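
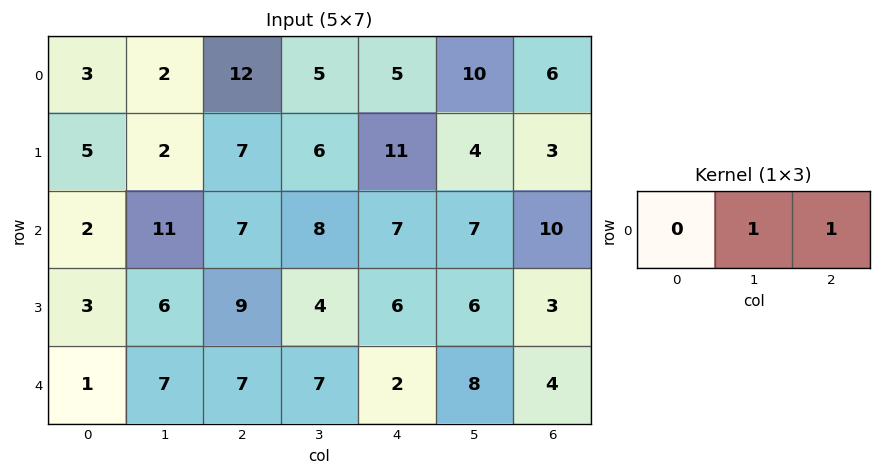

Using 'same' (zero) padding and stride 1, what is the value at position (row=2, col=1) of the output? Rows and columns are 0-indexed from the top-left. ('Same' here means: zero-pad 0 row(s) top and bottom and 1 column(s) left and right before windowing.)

The receptive field on the zero-padded input at this output position is [2 11 7]. Elementwise product with the kernel and sum: 11·1 + 7·1.

18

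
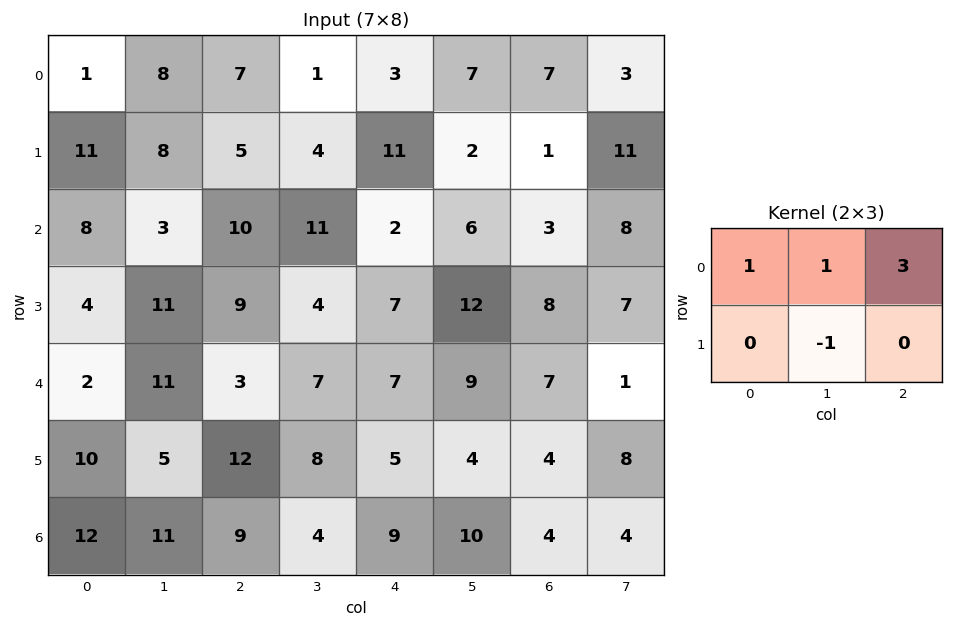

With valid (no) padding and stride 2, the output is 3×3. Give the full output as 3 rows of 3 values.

Output[0,0]: The receptive field on the input at this output position is [1 8 7 / 11 8 5]. Elementwise product with the kernel and sum: 1·1 + 8·1 + 7·3 + 8·-1.

22 13 29
30 23 5
17 23 33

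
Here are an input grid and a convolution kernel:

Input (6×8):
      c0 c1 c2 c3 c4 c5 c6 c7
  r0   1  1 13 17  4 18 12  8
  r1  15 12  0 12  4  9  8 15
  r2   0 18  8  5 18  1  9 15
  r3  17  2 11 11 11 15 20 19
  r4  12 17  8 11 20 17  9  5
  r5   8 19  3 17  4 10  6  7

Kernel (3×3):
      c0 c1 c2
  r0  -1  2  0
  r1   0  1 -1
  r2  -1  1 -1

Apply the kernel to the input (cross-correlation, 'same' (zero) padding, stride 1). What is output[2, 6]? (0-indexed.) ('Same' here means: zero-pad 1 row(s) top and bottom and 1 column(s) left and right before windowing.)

-13

The receptive field on the zero-padded input at this output position is [9 8 15 / 1 9 15 / 15 20 19]. Elementwise product with the kernel and sum: 9·-1 + 8·2 + 9·1 + 15·-1 + 15·-1 + 20·1 + 19·-1.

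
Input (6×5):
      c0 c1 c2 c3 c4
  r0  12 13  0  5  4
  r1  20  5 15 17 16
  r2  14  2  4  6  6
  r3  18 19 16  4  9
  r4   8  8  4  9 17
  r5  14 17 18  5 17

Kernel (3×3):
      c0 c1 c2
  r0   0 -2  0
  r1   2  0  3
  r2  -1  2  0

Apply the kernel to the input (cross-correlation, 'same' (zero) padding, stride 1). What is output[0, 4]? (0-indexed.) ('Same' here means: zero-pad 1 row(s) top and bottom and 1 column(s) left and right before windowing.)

The receptive field on the zero-padded input at this output position is [0 0 0 / 5 4 0 / 17 16 0]. Elementwise product with the kernel and sum: 0·-2 + 5·2 + 0·3 + 17·-1 + 16·2.

25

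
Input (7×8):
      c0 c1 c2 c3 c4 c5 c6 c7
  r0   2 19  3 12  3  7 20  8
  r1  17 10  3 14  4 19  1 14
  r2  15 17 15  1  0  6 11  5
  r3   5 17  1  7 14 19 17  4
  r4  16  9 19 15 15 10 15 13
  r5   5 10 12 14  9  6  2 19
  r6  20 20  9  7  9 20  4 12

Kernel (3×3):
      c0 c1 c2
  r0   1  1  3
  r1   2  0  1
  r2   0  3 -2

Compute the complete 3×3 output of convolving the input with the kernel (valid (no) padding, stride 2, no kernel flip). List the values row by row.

Output[0,0]: The receptive field on the input at this output position is [2 19 3 / 17 10 3 / 15 17 15]. Elementwise product with the kernel and sum: 2·1 + 19·1 + 3·3 + 17·2 + 3·1 + 17·3 + 15·-2.
Output[0,1]: The receptive field on the input at this output position is [3 12 3 / 3 14 4 / 15 1 0]. Elementwise product with the kernel and sum: 3·1 + 12·1 + 3·3 + 3·2 + 4·1 + 1·3 + 0·-2.

88 37 75
77 47 84
146 115 142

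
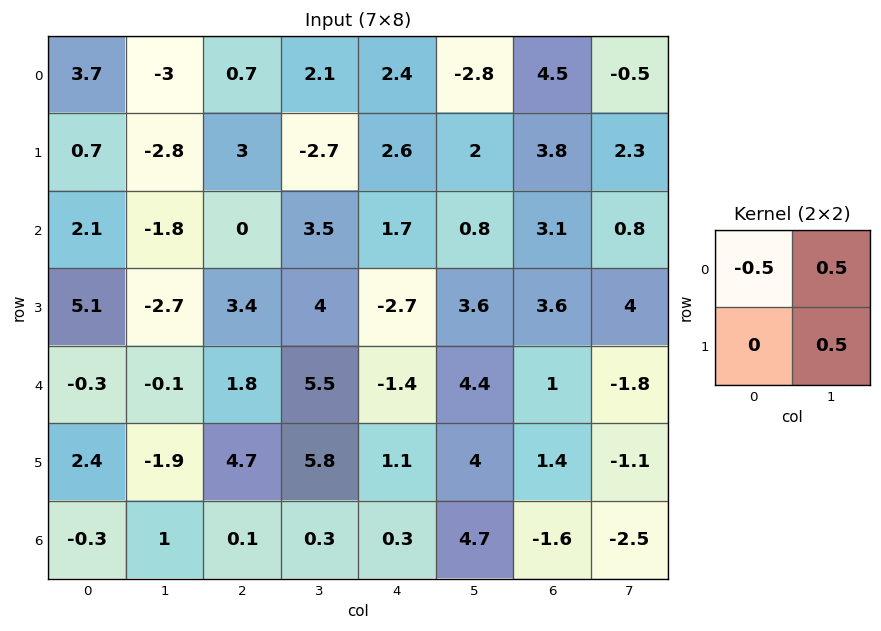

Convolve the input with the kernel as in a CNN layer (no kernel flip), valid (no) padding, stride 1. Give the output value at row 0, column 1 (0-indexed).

The receptive field on the input at this output position is [-3 0.7 / -2.8 3]. Elementwise product with the kernel and sum: -3·-0.5 + 0.7·0.5 + 3·0.5.

3.35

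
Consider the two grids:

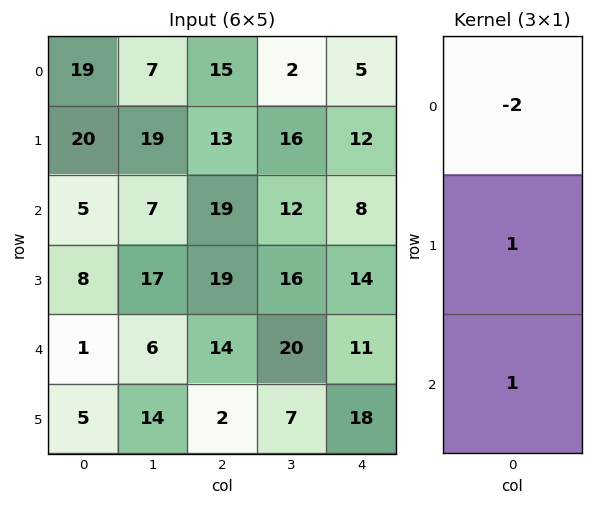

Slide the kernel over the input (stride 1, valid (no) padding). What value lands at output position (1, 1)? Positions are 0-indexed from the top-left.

-14

The receptive field on the input at this output position is [19 / 7 / 17]. Elementwise product with the kernel and sum: 19·-2 + 7·1 + 17·1.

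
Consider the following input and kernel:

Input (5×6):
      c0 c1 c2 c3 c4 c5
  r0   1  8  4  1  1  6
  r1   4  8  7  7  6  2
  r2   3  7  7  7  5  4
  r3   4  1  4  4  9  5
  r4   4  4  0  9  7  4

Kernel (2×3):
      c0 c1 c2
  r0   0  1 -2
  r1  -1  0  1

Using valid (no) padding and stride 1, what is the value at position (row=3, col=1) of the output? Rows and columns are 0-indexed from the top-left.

The receptive field on the input at this output position is [1 4 4 / 4 0 9]. Elementwise product with the kernel and sum: 4·1 + 4·-2 + 4·-1 + 9·1.

1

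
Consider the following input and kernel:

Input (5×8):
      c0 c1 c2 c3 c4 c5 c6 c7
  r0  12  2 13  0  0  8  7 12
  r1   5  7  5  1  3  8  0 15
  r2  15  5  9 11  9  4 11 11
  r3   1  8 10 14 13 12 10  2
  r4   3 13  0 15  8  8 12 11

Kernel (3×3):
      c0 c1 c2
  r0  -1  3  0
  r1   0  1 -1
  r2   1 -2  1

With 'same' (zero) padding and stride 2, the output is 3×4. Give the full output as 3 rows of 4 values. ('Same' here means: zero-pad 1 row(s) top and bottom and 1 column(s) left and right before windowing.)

Output[0,0]: The receptive field on the zero-padded input at this output position is [0 0 0 / 0 12 2 / 0 5 7]. Elementwise product with the kernel and sum: 0·-1 + 0·3 + 12·1 + 2·-1 + 0·1 + 5·-2 + 7·1.

7 11 -5 18
31 8 13 -14
-7 7 25 19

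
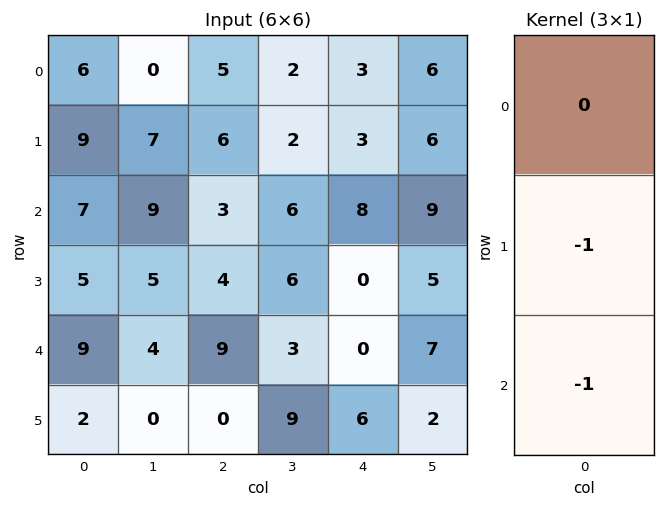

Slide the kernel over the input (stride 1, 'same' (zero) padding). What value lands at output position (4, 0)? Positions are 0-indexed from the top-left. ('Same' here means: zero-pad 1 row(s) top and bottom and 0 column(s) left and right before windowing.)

-11

The receptive field on the zero-padded input at this output position is [5 / 9 / 2]. Elementwise product with the kernel and sum: 9·-1 + 2·-1.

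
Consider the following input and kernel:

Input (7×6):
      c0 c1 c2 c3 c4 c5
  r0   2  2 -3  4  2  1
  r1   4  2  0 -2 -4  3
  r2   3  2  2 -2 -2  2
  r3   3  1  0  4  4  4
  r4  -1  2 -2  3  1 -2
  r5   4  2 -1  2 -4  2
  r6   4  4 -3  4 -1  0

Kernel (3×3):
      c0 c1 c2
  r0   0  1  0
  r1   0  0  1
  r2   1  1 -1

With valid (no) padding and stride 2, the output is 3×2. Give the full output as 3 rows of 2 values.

5 2
5 2
12 1

Output[0,0]: The receptive field on the input at this output position is [2 2 -3 / 4 2 0 / 3 2 2]. Elementwise product with the kernel and sum: 2·1 + 0·1 + 3·1 + 2·1 + 2·-1.
Output[0,1]: The receptive field on the input at this output position is [-3 4 2 / 0 -2 -4 / 2 -2 -2]. Elementwise product with the kernel and sum: 4·1 + -4·1 + 2·1 + -2·1 + -2·-1.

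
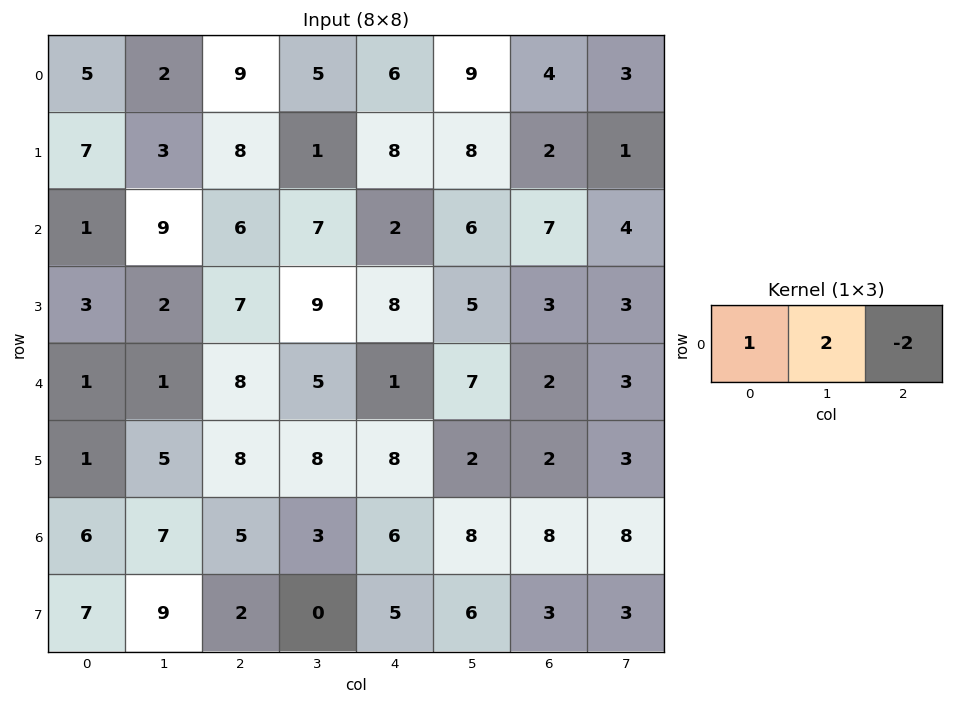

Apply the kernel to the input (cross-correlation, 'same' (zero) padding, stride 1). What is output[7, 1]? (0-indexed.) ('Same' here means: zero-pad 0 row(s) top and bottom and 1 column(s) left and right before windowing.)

21

The receptive field on the zero-padded input at this output position is [7 9 2]. Elementwise product with the kernel and sum: 7·1 + 9·2 + 2·-2.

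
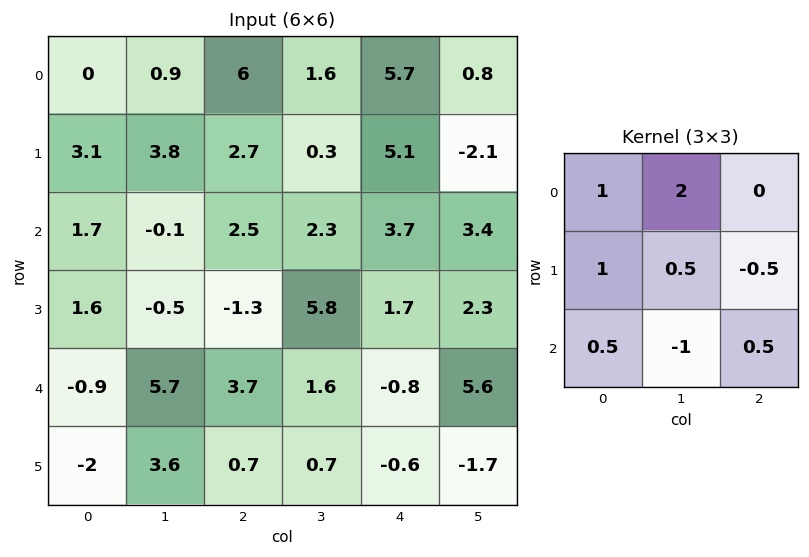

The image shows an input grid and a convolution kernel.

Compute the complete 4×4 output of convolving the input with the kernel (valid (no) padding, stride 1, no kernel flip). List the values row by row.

7.65 16.5 10.3 16.05
11.75 13.15 -0.5 15.3
-0.8 0.8 7.7 19.6
-3.55 5.1 14.55 7.7

Output[0,0]: The receptive field on the input at this output position is [0 0.9 6 / 3.1 3.8 2.7 / 1.7 -0.1 2.5]. Elementwise product with the kernel and sum: 0·1 + 0.9·2 + 3.1·1 + 3.8·0.5 + 2.7·-0.5 + 1.7·0.5 + -0.1·-1 + 2.5·0.5.
Output[0,1]: The receptive field on the input at this output position is [0.9 6 1.6 / 3.8 2.7 0.3 / -0.1 2.5 2.3]. Elementwise product with the kernel and sum: 0.9·1 + 6·2 + 3.8·1 + 2.7·0.5 + 0.3·-0.5 + -0.1·0.5 + 2.5·-1 + 2.3·0.5.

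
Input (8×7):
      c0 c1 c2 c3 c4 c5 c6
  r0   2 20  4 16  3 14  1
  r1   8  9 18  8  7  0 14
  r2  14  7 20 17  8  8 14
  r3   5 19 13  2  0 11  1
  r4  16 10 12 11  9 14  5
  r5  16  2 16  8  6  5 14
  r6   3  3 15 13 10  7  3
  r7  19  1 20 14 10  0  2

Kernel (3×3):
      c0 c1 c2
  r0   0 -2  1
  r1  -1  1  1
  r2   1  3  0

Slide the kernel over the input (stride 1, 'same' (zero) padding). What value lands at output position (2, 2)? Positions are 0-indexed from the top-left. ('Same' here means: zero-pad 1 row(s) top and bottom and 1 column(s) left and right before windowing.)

60

The receptive field on the zero-padded input at this output position is [9 18 8 / 7 20 17 / 19 13 2]. Elementwise product with the kernel and sum: 18·-2 + 8·1 + 7·-1 + 20·1 + 17·1 + 19·1 + 13·3.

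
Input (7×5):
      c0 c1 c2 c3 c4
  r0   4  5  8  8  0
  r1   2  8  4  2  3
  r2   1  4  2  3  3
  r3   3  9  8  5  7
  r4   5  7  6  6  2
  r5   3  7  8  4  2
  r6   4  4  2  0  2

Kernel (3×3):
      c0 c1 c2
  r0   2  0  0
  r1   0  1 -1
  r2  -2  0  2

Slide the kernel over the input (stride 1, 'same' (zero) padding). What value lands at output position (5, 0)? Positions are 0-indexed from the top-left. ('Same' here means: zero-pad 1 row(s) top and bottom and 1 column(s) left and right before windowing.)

4

The receptive field on the zero-padded input at this output position is [0 5 7 / 0 3 7 / 0 4 4]. Elementwise product with the kernel and sum: 0·2 + 3·1 + 7·-1 + 0·-2 + 4·2.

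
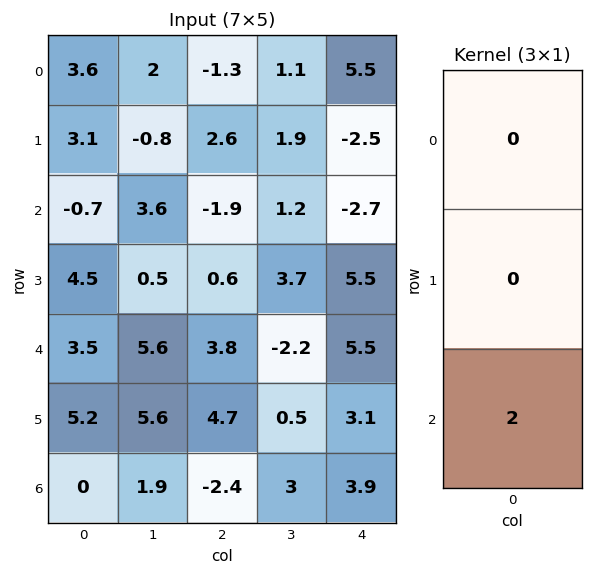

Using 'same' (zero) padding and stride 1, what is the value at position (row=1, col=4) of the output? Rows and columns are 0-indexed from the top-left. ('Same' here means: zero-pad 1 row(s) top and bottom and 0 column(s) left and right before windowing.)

The receptive field on the zero-padded input at this output position is [5.5 / -2.5 / -2.7]. Elementwise product with the kernel and sum: -2.7·2.

-5.4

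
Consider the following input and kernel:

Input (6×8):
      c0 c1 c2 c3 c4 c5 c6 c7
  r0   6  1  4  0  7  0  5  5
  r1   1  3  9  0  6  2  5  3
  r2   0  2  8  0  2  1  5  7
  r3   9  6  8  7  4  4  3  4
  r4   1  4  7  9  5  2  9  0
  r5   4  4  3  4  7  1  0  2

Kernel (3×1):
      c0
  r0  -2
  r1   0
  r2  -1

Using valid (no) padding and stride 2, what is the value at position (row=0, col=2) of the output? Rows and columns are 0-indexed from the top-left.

-16

The receptive field on the input at this output position is [7 / 6 / 2]. Elementwise product with the kernel and sum: 7·-2 + 2·-1.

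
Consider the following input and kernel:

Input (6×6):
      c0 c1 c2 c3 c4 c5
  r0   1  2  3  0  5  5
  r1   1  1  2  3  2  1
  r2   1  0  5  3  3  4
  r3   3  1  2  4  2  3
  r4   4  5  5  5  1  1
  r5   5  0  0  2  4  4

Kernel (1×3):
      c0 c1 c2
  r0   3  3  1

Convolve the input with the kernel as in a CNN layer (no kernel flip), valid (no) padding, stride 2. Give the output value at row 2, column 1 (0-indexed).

The receptive field on the input at this output position is [5 5 1]. Elementwise product with the kernel and sum: 5·3 + 5·3 + 1·1.

31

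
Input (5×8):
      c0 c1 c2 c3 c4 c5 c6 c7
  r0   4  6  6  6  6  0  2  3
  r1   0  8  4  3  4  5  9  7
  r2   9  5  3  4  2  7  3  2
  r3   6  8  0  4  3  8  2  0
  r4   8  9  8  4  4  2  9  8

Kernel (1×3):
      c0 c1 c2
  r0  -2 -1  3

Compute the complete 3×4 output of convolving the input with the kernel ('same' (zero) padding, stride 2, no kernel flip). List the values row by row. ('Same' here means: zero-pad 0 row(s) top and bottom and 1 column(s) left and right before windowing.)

14 0 -18 7
6 -1 11 -11
19 -14 -6 11

Output[0,0]: The receptive field on the zero-padded input at this output position is [0 4 6]. Elementwise product with the kernel and sum: 0·-2 + 4·-1 + 6·3.
Output[0,1]: The receptive field on the zero-padded input at this output position is [6 6 6]. Elementwise product with the kernel and sum: 6·-2 + 6·-1 + 6·3.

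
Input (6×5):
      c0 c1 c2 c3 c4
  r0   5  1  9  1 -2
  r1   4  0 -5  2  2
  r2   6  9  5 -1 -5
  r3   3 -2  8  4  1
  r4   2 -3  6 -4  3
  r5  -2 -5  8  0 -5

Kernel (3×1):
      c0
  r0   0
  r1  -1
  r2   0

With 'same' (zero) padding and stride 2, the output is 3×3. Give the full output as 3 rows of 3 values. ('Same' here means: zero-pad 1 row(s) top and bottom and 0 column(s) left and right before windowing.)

Output[0,0]: The receptive field on the zero-padded input at this output position is [0 / 5 / 4]. Elementwise product with the kernel and sum: 5·-1.

-5 -9 2
-6 -5 5
-2 -6 -3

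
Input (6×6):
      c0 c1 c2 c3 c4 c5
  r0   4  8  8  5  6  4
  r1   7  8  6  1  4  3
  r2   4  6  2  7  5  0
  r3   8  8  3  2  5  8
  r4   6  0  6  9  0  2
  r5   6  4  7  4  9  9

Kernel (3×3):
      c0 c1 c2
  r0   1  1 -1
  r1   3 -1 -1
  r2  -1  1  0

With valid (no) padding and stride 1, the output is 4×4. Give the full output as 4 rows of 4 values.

Output[0,0]: The receptive field on the input at this output position is [4 8 8 / 7 8 6 / 4 6 2]. Elementwise product with the kernel and sum: 4·1 + 8·1 + 8·-1 + 7·3 + 8·-1 + 6·-1 + 4·-1 + 6·1.
Output[0,1]: The receptive field on the input at this output position is [8 8 5 / 8 6 1 / 6 2 7]. Elementwise product with the kernel and sum: 8·1 + 8·1 + 5·-1 + 8·3 + 6·-1 + 1·-1 + 6·-1 + 2·1.

13 24 25 1
13 17 -4 21
15 26 9 -4
23 -3 6 29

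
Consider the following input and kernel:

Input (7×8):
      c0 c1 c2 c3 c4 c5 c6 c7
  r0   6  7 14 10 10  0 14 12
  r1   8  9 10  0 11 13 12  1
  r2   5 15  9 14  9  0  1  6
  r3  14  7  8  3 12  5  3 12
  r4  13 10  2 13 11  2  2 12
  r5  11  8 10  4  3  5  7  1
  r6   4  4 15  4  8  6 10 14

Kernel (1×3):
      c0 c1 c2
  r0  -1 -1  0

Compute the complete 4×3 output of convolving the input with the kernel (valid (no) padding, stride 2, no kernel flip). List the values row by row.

-13 -24 -10
-20 -23 -9
-23 -15 -13
-8 -19 -14

Output[0,0]: The receptive field on the input at this output position is [6 7 14]. Elementwise product with the kernel and sum: 6·-1 + 7·-1.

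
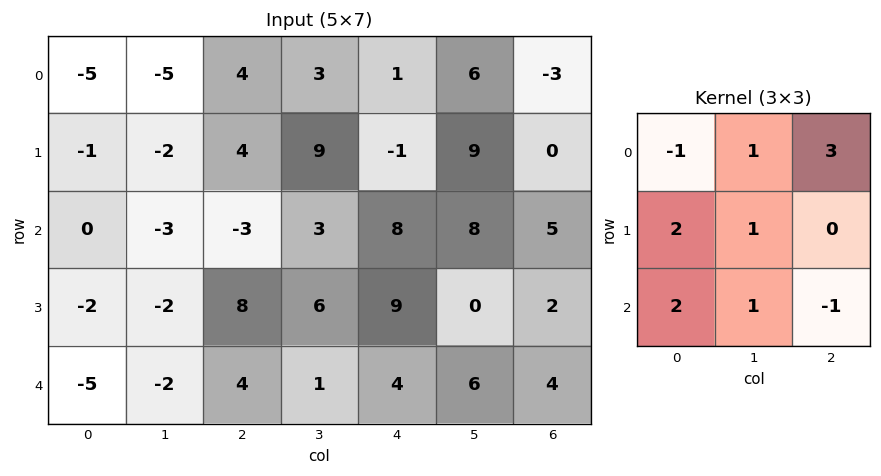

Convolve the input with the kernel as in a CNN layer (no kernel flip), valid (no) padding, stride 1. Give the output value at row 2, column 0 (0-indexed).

-34

The receptive field on the input at this output position is [0 -3 -3 / -2 -2 8 / -5 -2 4]. Elementwise product with the kernel and sum: 0·-1 + -3·1 + -3·3 + -2·2 + -2·1 + -5·2 + -2·1 + 4·-1.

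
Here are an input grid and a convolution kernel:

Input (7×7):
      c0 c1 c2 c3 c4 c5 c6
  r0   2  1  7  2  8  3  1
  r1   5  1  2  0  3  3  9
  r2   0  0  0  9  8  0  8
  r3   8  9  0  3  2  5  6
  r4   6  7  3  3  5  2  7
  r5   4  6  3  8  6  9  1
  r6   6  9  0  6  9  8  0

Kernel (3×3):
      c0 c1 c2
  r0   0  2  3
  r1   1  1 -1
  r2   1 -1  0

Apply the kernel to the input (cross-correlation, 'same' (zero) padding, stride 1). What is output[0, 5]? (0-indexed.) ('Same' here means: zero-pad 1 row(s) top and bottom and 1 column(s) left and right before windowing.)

The receptive field on the zero-padded input at this output position is [0 0 0 / 8 3 1 / 3 3 9]. Elementwise product with the kernel and sum: 0·2 + 0·3 + 8·1 + 3·1 + 1·-1 + 3·1 + 3·-1.

10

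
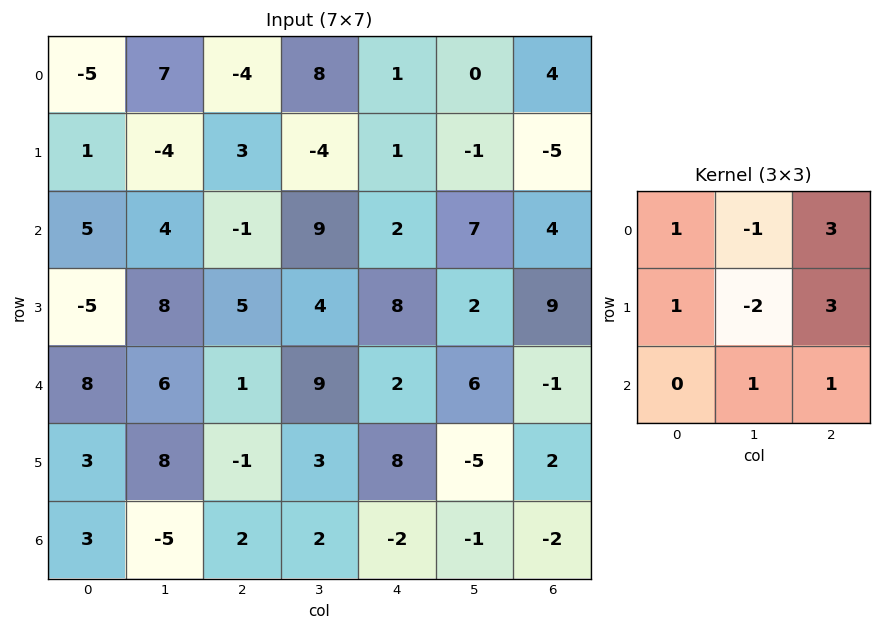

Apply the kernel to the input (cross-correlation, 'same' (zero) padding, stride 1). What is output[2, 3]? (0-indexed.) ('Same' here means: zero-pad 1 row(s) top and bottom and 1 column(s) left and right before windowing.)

The receptive field on the zero-padded input at this output position is [3 -4 1 / -1 9 2 / 5 4 8]. Elementwise product with the kernel and sum: 3·1 + -4·-1 + 1·3 + -1·1 + 9·-2 + 2·3 + 4·1 + 8·1.

9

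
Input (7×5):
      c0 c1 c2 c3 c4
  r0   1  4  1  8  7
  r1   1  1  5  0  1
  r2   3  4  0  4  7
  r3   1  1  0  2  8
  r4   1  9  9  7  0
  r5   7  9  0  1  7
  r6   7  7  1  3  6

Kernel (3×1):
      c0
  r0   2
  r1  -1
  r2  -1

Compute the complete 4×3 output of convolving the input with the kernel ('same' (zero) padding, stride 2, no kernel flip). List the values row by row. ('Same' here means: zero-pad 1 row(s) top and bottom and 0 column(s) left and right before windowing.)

Output[0,0]: The receptive field on the zero-padded input at this output position is [0 / 1 / 1]. Elementwise product with the kernel and sum: 0·2 + 1·-1 + 1·-1.
Output[0,1]: The receptive field on the zero-padded input at this output position is [0 / 1 / 5]. Elementwise product with the kernel and sum: 0·2 + 1·-1 + 5·-1.

-2 -6 -8
-2 10 -13
-6 -9 9
7 -1 8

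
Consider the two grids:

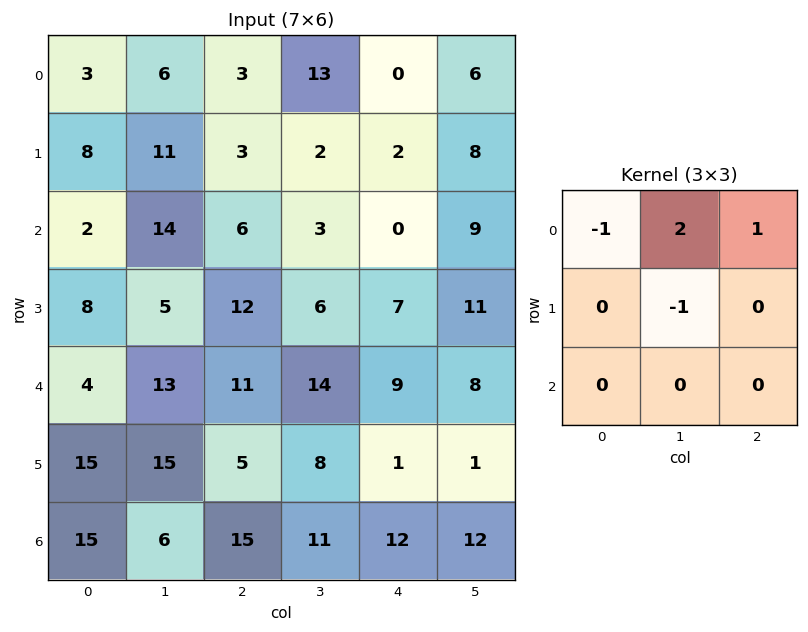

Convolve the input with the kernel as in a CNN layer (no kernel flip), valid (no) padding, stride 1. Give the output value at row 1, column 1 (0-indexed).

The receptive field on the input at this output position is [11 3 2 / 14 6 3 / 5 12 6]. Elementwise product with the kernel and sum: 11·-1 + 3·2 + 2·1 + 6·-1.

-9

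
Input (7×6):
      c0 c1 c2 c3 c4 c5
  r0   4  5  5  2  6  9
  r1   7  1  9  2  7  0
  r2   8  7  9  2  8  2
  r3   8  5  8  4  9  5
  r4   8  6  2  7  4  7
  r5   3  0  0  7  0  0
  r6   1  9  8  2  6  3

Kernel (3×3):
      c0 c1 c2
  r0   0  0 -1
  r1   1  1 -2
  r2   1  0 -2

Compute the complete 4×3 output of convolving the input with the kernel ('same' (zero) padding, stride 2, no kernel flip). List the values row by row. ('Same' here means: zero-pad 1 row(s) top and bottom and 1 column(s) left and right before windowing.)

Output[0,0]: The receptive field on the zero-padded input at this output position is [0 0 0 / 0 4 5 / 0 7 1]. Elementwise product with the kernel and sum: 0·-1 + 0·1 + 4·1 + 5·-2 + 0·1 + 1·-2.
Output[0,1]: The receptive field on the zero-padded input at this output position is [0 0 0 / 5 5 2 / 1 9 2]. Elementwise product with the kernel and sum: 0·-1 + 5·1 + 5·1 + 2·-2 + 1·1 + 2·-2.

-8 3 -8
-17 7 0
-9 -24 -1
-17 6 2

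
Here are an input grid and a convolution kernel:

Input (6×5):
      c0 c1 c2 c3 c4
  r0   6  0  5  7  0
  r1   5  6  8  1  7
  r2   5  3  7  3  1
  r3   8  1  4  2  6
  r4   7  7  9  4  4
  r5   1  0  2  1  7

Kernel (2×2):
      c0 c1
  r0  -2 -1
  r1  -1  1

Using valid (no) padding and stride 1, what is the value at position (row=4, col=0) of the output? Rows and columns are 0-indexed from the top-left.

The receptive field on the input at this output position is [7 7 / 1 0]. Elementwise product with the kernel and sum: 7·-2 + 7·-1 + 1·-1 + 0·1.

-22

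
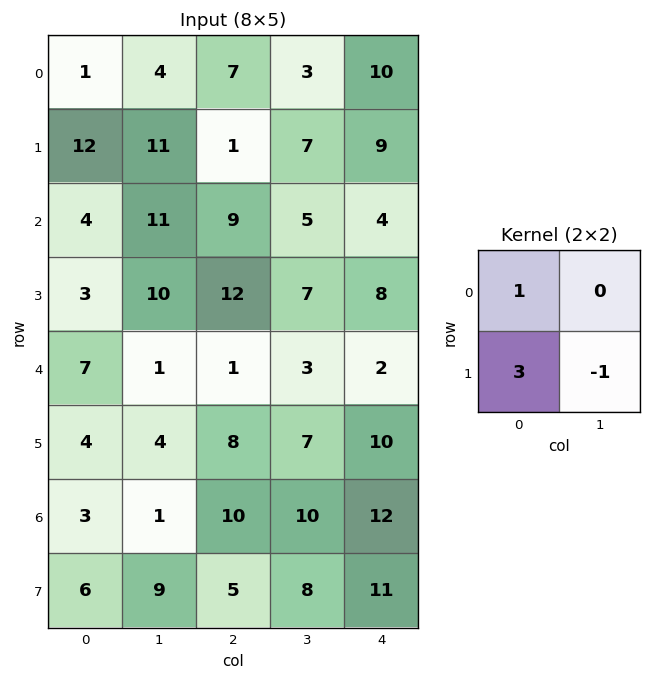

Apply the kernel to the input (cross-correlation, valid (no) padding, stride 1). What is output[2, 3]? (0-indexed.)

The receptive field on the input at this output position is [5 4 / 7 8]. Elementwise product with the kernel and sum: 5·1 + 7·3 + 8·-1.

18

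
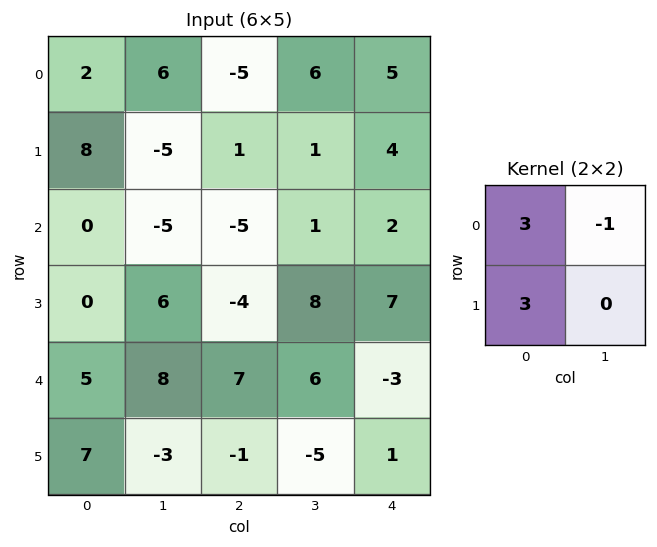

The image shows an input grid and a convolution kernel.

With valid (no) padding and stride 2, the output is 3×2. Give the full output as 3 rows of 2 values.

24 -18
5 -28
28 12

Output[0,0]: The receptive field on the input at this output position is [2 6 / 8 -5]. Elementwise product with the kernel and sum: 2·3 + 6·-1 + 8·3.
Output[0,1]: The receptive field on the input at this output position is [-5 6 / 1 1]. Elementwise product with the kernel and sum: -5·3 + 6·-1 + 1·3.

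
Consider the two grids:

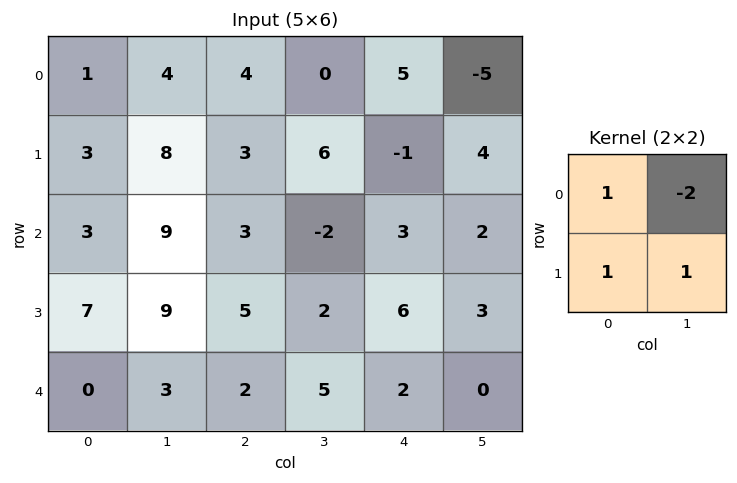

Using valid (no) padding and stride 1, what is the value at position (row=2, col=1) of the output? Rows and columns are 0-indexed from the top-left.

17

The receptive field on the input at this output position is [9 3 / 9 5]. Elementwise product with the kernel and sum: 9·1 + 3·-2 + 9·1 + 5·1.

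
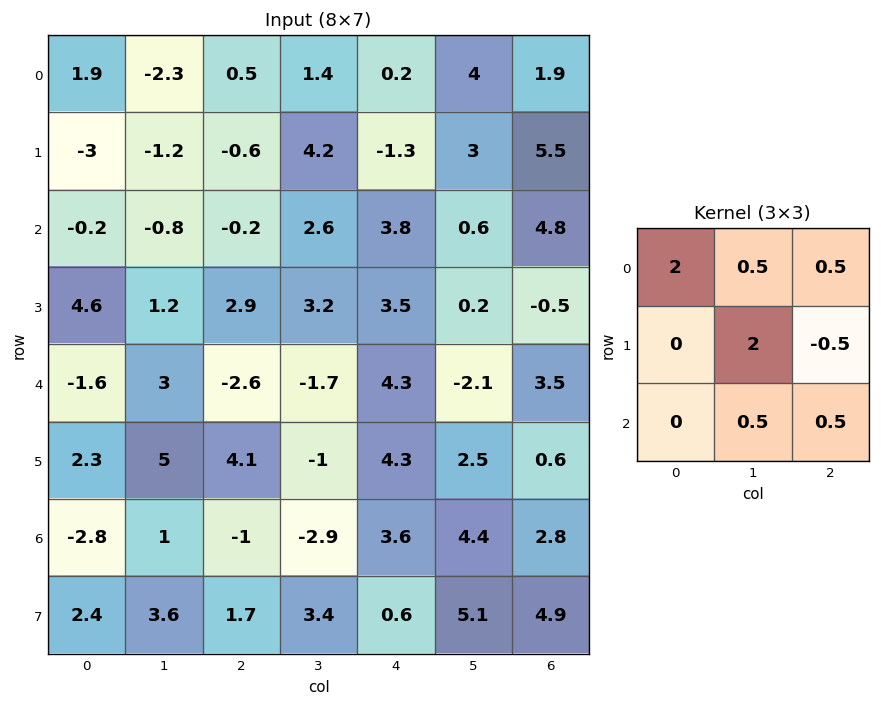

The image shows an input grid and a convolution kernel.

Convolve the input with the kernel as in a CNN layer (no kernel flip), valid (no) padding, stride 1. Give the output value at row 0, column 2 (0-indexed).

The receptive field on the input at this output position is [0.5 1.4 0.2 / -0.6 4.2 -1.3 / -0.2 2.6 3.8]. Elementwise product with the kernel and sum: 0.5·2 + 1.4·0.5 + 0.2·0.5 + 4.2·2 + -1.3·-0.5 + 2.6·0.5 + 3.8·0.5.

14.05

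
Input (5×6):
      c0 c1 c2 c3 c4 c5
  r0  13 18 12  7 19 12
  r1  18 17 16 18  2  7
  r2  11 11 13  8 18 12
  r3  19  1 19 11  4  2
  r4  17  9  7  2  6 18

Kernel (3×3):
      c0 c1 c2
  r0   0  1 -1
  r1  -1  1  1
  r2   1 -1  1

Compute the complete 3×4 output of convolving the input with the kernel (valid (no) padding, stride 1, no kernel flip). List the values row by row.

Output[0,0]: The receptive field on the input at this output position is [13 18 12 / 18 17 16 / 11 11 13]. Elementwise product with the kernel and sum: 18·1 + 12·-1 + 18·-1 + 17·1 + 16·1 + 11·1 + 11·-1 + 13·1.

34 28 15 0
51 1 41 26
14 38 -3 15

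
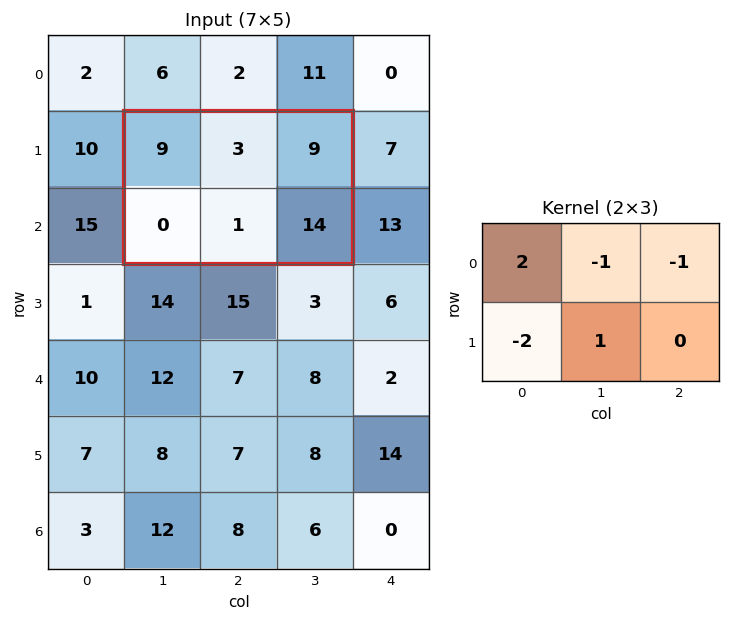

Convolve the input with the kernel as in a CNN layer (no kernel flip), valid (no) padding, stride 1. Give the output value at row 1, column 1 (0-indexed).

7

The receptive field on the input at this output position is [9 3 9 / 0 1 14]. Elementwise product with the kernel and sum: 9·2 + 3·-1 + 9·-1 + 0·-2 + 1·1.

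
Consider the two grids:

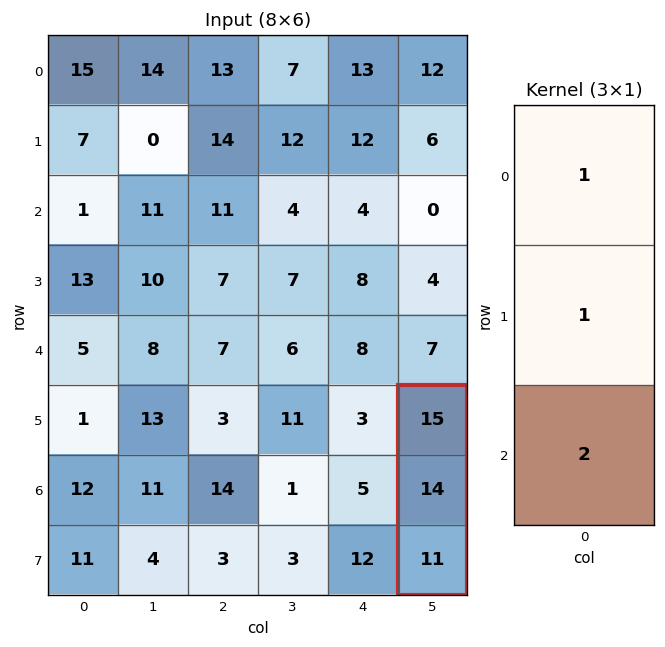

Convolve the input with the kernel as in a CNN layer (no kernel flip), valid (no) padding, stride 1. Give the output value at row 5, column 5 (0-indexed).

51

The receptive field on the input at this output position is [15 / 14 / 11]. Elementwise product with the kernel and sum: 15·1 + 14·1 + 11·2.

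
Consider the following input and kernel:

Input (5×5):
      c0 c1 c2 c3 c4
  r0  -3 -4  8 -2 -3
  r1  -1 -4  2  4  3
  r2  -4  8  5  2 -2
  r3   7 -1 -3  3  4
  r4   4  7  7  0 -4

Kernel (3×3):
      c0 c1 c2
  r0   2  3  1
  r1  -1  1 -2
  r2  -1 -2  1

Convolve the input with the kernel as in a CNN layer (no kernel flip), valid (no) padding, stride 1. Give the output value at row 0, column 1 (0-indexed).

-4

The receptive field on the input at this output position is [-4 8 -2 / -4 2 4 / 8 5 2]. Elementwise product with the kernel and sum: -4·2 + 8·3 + -2·1 + -4·-1 + 2·1 + 4·-2 + 8·-1 + 5·-2 + 2·1.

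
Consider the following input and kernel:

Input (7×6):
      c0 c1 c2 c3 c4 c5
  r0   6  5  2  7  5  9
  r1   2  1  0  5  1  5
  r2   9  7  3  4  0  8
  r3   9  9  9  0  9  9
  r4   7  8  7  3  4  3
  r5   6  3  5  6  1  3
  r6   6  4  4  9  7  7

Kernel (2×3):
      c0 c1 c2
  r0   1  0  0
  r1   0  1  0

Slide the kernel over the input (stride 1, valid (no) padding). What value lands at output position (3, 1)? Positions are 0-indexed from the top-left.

The receptive field on the input at this output position is [9 9 0 / 8 7 3]. Elementwise product with the kernel and sum: 9·1 + 7·1.

16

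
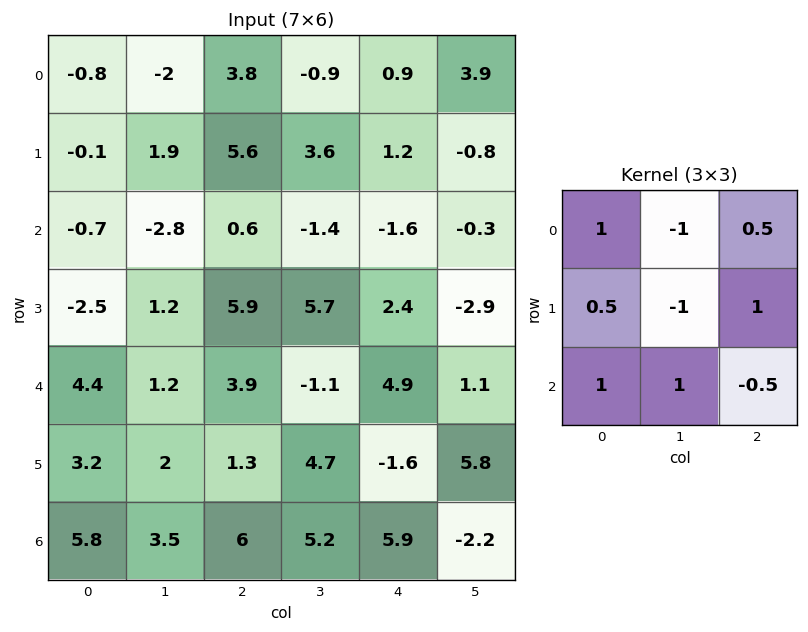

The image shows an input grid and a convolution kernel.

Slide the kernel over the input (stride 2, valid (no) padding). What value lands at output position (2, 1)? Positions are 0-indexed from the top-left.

10.05

The receptive field on the input at this output position is [3.9 -1.1 4.9 / 1.3 4.7 -1.6 / 6 5.2 5.9]. Elementwise product with the kernel and sum: 3.9·1 + -1.1·-1 + 4.9·0.5 + 1.3·0.5 + 4.7·-1 + -1.6·1 + 6·1 + 5.2·1 + 5.9·-0.5.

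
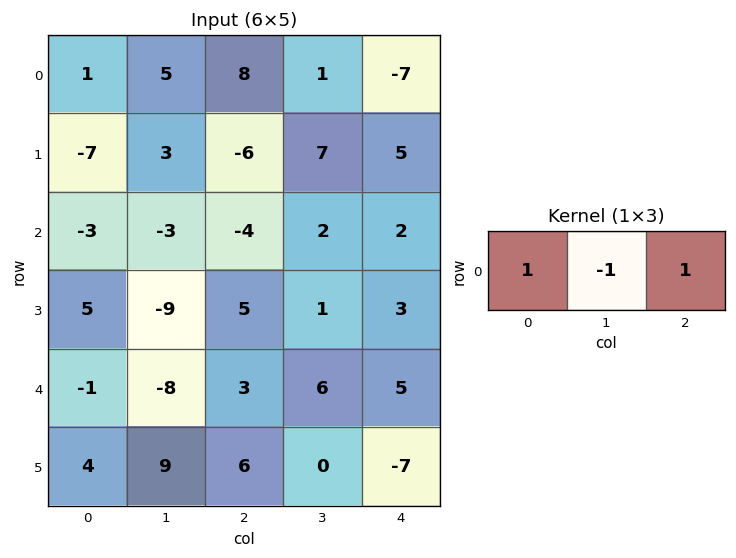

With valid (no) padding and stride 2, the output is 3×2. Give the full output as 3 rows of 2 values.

Output[0,0]: The receptive field on the input at this output position is [1 5 8]. Elementwise product with the kernel and sum: 1·1 + 5·-1 + 8·1.
Output[0,1]: The receptive field on the input at this output position is [8 1 -7]. Elementwise product with the kernel and sum: 8·1 + 1·-1 + -7·1.

4 0
-4 -4
10 2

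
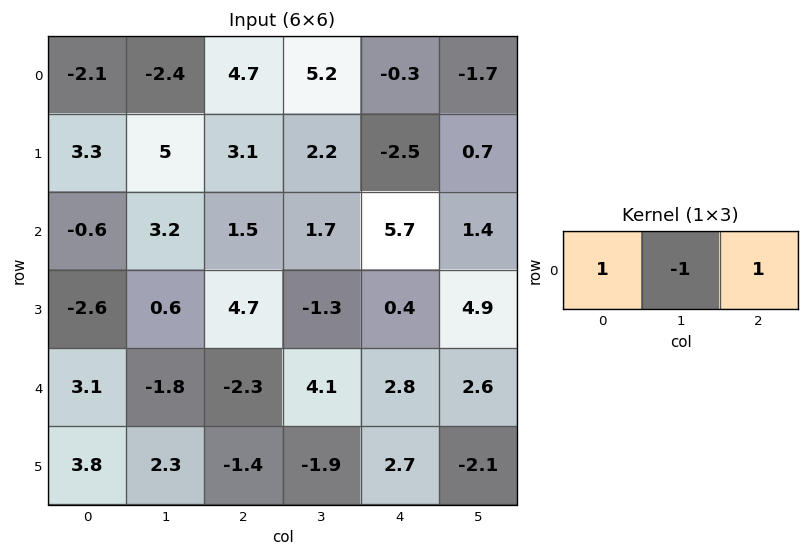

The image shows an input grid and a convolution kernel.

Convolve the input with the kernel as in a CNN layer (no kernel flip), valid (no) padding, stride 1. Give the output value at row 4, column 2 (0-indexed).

-3.6

The receptive field on the input at this output position is [-2.3 4.1 2.8]. Elementwise product with the kernel and sum: -2.3·1 + 4.1·-1 + 2.8·1.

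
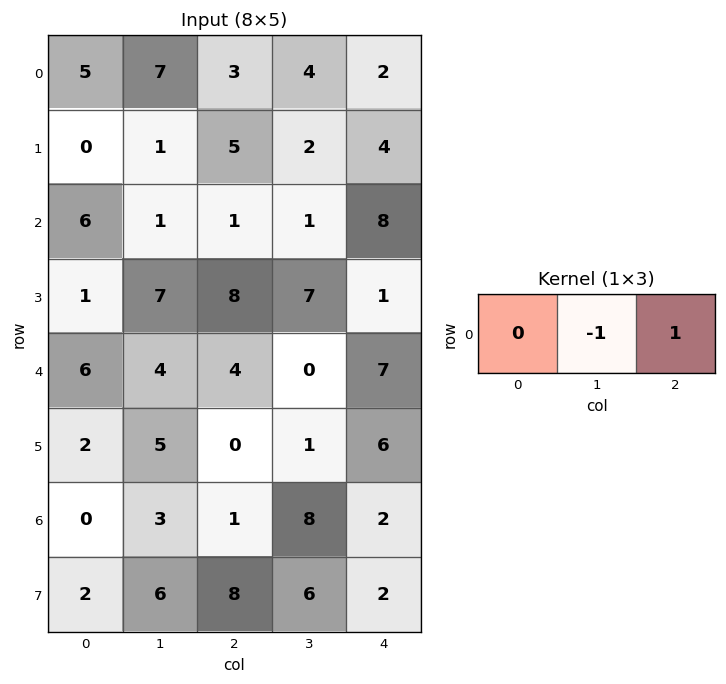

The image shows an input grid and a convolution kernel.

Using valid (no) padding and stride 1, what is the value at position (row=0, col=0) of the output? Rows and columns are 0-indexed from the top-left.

-4

The receptive field on the input at this output position is [5 7 3]. Elementwise product with the kernel and sum: 7·-1 + 3·1.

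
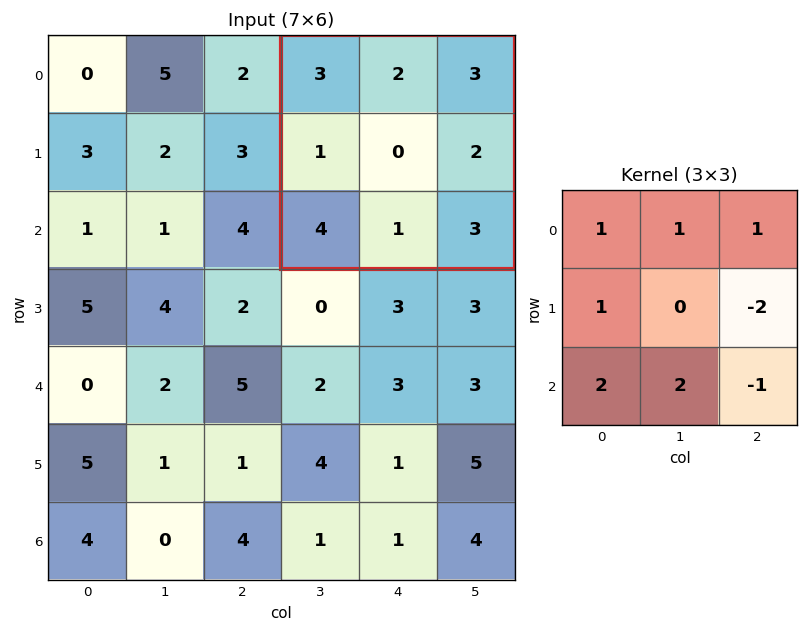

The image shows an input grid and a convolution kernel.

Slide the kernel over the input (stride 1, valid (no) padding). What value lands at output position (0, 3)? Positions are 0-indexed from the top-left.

12

The receptive field on the input at this output position is [3 2 3 / 1 0 2 / 4 1 3]. Elementwise product with the kernel and sum: 3·1 + 2·1 + 3·1 + 1·1 + 2·-2 + 4·2 + 1·2 + 3·-1.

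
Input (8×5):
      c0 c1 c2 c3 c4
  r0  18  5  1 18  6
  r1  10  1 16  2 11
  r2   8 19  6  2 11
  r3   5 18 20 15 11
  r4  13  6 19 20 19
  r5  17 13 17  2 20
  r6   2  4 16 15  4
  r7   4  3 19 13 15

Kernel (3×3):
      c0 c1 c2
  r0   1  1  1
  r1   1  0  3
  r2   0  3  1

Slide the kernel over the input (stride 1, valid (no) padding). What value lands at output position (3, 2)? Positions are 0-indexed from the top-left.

The receptive field on the input at this output position is [20 15 11 / 19 20 19 / 17 2 20]. Elementwise product with the kernel and sum: 20·1 + 15·1 + 11·1 + 19·1 + 19·3 + 2·3 + 20·1.

148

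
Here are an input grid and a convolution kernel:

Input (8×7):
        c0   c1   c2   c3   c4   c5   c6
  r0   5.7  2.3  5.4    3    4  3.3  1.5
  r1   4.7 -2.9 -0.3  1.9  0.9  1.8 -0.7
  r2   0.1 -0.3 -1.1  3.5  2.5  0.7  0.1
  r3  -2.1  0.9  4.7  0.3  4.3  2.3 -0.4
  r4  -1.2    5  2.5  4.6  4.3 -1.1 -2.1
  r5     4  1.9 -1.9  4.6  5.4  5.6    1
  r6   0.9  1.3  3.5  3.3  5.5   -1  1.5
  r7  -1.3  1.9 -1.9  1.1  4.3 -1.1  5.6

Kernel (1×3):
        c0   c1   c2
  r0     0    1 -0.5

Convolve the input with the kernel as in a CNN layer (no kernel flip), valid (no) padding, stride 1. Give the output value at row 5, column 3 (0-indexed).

The receptive field on the input at this output position is [4.6 5.4 5.6]. Elementwise product with the kernel and sum: 5.4·1 + 5.6·-0.5.

2.6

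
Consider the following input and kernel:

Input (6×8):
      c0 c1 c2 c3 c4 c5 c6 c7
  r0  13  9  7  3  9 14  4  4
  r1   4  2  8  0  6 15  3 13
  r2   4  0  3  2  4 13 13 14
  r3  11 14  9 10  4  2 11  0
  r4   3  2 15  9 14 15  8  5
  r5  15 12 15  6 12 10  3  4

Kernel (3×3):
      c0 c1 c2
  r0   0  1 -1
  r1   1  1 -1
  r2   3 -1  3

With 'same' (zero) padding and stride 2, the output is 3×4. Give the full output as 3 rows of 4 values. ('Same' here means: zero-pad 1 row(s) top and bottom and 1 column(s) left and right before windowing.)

6 11 37 95
37 72 16 -3
19 46 46 68

Output[0,0]: The receptive field on the zero-padded input at this output position is [0 0 0 / 0 13 9 / 0 4 2]. Elementwise product with the kernel and sum: 0·1 + 0·-1 + 0·1 + 13·1 + 9·-1 + 0·3 + 4·-1 + 2·3.
Output[0,1]: The receptive field on the zero-padded input at this output position is [0 0 0 / 9 7 3 / 2 8 0]. Elementwise product with the kernel and sum: 0·1 + 0·-1 + 9·1 + 7·1 + 3·-1 + 2·3 + 8·-1 + 0·3.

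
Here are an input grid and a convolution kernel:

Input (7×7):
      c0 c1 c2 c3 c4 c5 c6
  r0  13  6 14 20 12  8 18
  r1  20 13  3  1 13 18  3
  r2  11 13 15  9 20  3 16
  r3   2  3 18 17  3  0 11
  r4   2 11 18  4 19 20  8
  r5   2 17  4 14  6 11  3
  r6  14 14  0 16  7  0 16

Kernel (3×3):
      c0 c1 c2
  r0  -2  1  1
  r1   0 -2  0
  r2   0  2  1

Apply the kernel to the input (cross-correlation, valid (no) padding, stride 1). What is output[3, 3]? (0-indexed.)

-46

The receptive field on the input at this output position is [17 3 0 / 4 19 20 / 14 6 11]. Elementwise product with the kernel and sum: 17·-2 + 3·1 + 0·1 + 19·-2 + 6·2 + 11·1.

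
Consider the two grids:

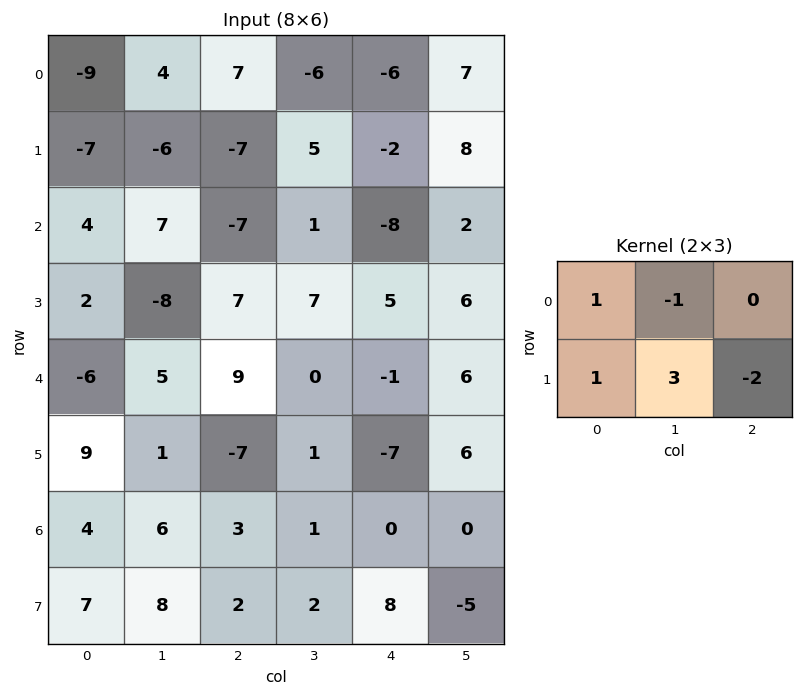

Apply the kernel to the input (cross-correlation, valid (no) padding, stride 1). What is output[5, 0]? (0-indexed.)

24

The receptive field on the input at this output position is [9 1 -7 / 4 6 3]. Elementwise product with the kernel and sum: 9·1 + 1·-1 + 4·1 + 6·3 + 3·-2.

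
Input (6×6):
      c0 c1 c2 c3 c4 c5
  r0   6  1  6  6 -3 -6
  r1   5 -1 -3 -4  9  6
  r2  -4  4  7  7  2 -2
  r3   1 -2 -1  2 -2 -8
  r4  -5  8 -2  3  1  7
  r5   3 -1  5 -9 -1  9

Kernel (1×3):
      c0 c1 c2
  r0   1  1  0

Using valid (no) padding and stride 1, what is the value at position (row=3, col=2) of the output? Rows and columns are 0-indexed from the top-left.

1

The receptive field on the input at this output position is [-1 2 -2]. Elementwise product with the kernel and sum: -1·1 + 2·1.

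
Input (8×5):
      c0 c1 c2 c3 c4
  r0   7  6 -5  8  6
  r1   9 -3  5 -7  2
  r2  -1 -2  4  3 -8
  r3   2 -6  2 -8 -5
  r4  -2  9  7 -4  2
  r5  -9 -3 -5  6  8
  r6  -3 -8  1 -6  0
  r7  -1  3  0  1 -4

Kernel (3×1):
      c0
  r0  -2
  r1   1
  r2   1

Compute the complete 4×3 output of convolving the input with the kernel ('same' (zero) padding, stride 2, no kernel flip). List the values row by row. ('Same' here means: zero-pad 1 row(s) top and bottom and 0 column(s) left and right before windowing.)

16 0 8
-17 -4 -17
-15 -2 20
14 11 -20

Output[0,0]: The receptive field on the zero-padded input at this output position is [0 / 7 / 9]. Elementwise product with the kernel and sum: 0·-2 + 7·1 + 9·1.
Output[0,1]: The receptive field on the zero-padded input at this output position is [0 / -5 / 5]. Elementwise product with the kernel and sum: 0·-2 + -5·1 + 5·1.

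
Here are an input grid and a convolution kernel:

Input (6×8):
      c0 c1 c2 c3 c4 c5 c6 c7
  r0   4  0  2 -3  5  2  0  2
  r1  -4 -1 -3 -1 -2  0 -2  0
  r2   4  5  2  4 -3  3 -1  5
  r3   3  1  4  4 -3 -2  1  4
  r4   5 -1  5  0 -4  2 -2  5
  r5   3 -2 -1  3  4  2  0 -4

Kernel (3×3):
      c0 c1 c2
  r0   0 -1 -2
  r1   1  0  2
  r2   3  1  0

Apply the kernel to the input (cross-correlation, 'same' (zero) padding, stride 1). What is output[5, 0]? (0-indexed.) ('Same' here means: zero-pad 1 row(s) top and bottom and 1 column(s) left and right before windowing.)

-7

The receptive field on the zero-padded input at this output position is [0 5 -1 / 0 3 -2 / 0 0 0]. Elementwise product with the kernel and sum: 5·-1 + -1·-2 + 0·1 + -2·2 + 0·3 + 0·1.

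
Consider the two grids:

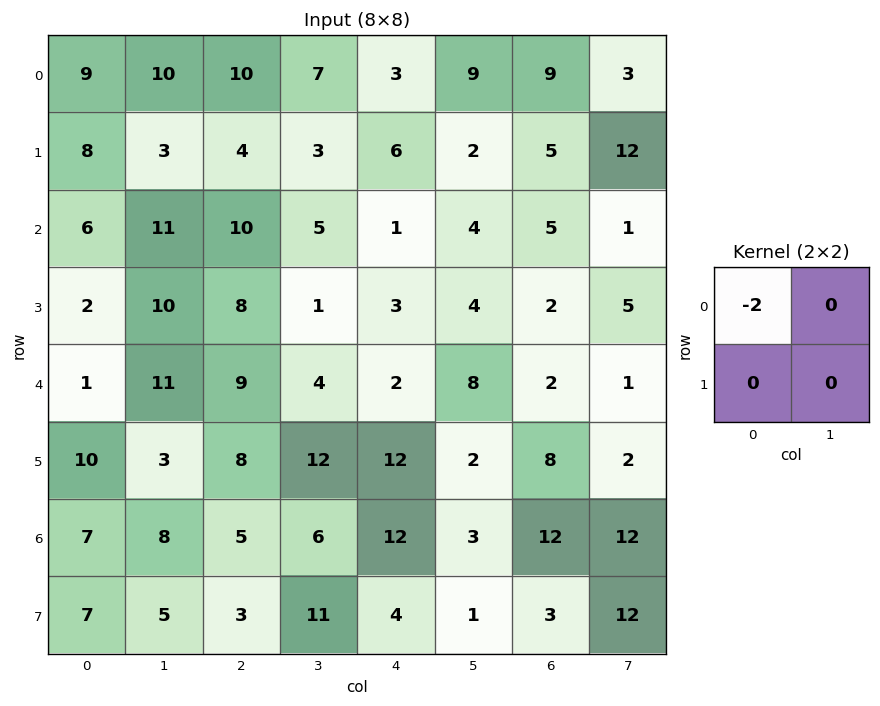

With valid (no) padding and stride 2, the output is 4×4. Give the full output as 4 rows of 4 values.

-18 -20 -6 -18
-12 -20 -2 -10
-2 -18 -4 -4
-14 -10 -24 -24

Output[0,0]: The receptive field on the input at this output position is [9 10 / 8 3]. Elementwise product with the kernel and sum: 9·-2.
Output[0,1]: The receptive field on the input at this output position is [10 7 / 4 3]. Elementwise product with the kernel and sum: 10·-2.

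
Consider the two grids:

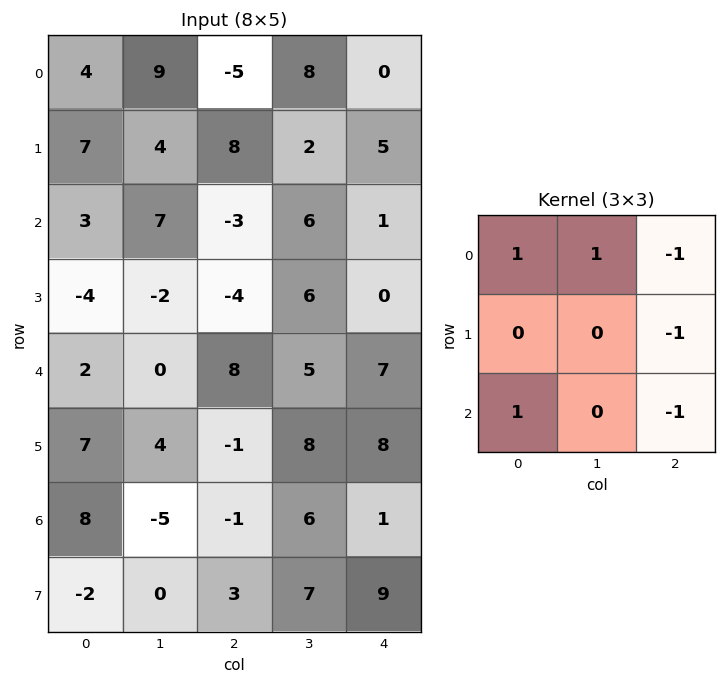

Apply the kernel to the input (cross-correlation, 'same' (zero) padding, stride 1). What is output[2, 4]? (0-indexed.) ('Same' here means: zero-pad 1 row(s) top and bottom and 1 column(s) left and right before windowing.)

13

The receptive field on the zero-padded input at this output position is [2 5 0 / 6 1 0 / 6 0 0]. Elementwise product with the kernel and sum: 2·1 + 5·1 + 0·-1 + 0·-1 + 6·1 + 0·-1.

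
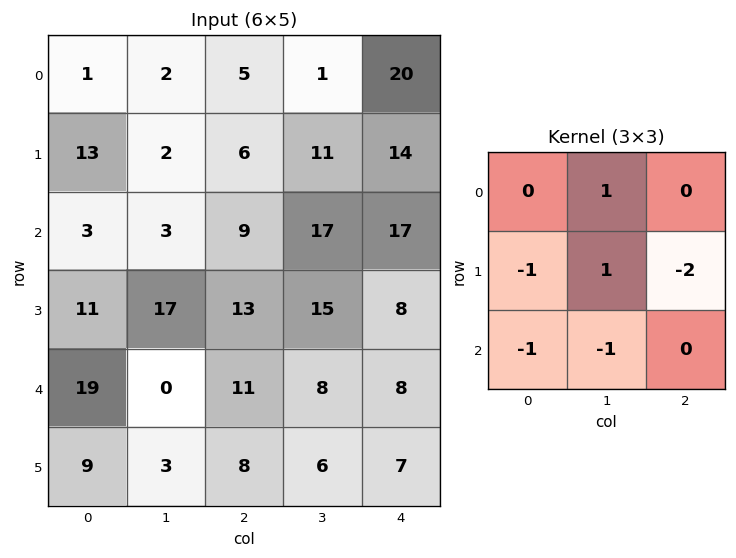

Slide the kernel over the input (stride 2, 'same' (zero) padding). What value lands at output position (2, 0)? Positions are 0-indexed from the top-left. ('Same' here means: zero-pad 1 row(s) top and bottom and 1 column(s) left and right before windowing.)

21

The receptive field on the zero-padded input at this output position is [0 11 17 / 0 19 0 / 0 9 3]. Elementwise product with the kernel and sum: 11·1 + 0·-1 + 19·1 + 0·-2 + 0·-1 + 9·-1.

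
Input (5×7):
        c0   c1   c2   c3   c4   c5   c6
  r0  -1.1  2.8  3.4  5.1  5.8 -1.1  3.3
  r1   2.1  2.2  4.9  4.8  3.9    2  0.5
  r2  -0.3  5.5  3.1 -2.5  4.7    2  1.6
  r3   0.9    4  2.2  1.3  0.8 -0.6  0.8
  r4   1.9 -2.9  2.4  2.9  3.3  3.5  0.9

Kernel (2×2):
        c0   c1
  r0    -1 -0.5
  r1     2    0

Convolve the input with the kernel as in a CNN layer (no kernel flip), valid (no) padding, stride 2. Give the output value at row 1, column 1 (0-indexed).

2.55

The receptive field on the input at this output position is [3.1 -2.5 / 2.2 1.3]. Elementwise product with the kernel and sum: 3.1·-1 + -2.5·-0.5 + 2.2·2.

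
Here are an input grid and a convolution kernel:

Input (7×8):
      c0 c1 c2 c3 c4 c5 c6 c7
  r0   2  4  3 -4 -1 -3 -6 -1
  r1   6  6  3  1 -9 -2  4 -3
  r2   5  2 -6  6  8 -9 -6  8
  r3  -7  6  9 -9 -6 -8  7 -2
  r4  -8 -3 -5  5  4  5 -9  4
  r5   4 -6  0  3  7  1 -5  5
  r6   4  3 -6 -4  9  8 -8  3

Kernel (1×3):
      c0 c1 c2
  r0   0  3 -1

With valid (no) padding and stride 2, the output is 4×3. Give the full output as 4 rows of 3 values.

Output[0,0]: The receptive field on the input at this output position is [2 4 3]. Elementwise product with the kernel and sum: 4·3 + 3·-1.
Output[0,1]: The receptive field on the input at this output position is [3 -4 -1]. Elementwise product with the kernel and sum: -4·3 + -1·-1.

9 -11 -3
12 10 -21
-4 11 24
15 -21 32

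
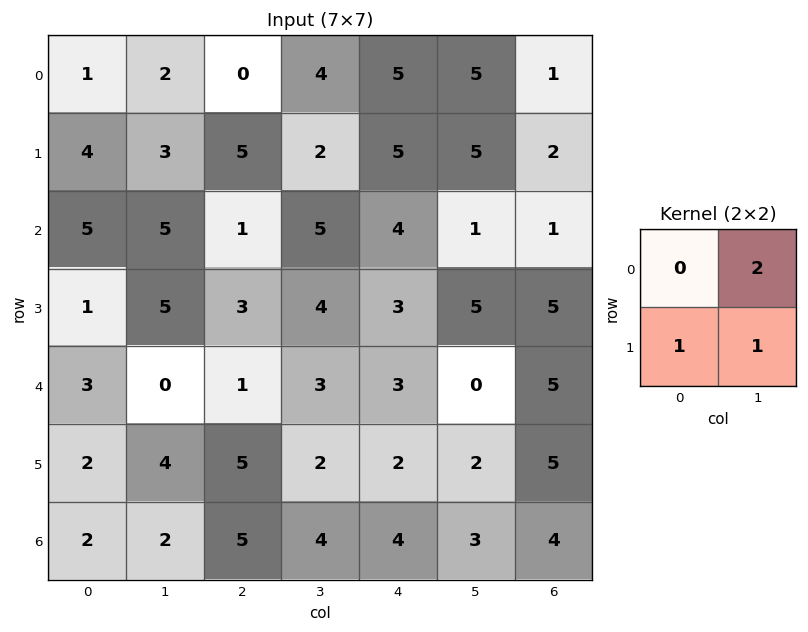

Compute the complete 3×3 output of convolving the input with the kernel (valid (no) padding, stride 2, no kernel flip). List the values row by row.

11 15 20
16 17 10
6 13 4

Output[0,0]: The receptive field on the input at this output position is [1 2 / 4 3]. Elementwise product with the kernel and sum: 2·2 + 4·1 + 3·1.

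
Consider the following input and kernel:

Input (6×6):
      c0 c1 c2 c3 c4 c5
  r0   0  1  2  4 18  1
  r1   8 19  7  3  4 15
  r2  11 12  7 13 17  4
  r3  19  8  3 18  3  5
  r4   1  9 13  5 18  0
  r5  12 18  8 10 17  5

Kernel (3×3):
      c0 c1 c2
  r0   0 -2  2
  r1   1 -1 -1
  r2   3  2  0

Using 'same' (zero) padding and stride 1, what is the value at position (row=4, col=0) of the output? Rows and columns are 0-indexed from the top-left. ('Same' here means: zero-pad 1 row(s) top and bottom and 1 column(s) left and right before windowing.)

The receptive field on the zero-padded input at this output position is [0 19 8 / 0 1 9 / 0 12 18]. Elementwise product with the kernel and sum: 19·-2 + 8·2 + 0·1 + 1·-1 + 9·-1 + 0·3 + 12·2.

-8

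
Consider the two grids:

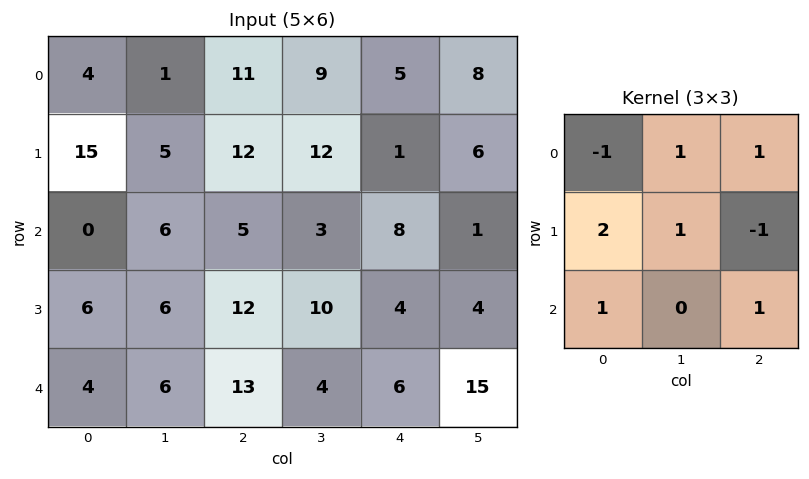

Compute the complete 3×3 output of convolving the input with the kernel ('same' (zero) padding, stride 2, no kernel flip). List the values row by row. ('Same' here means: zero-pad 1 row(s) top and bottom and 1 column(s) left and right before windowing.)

8 21 33
20 49 22
10 37 -3

Output[0,0]: The receptive field on the zero-padded input at this output position is [0 0 0 / 0 4 1 / 0 15 5]. Elementwise product with the kernel and sum: 0·-1 + 0·1 + 0·1 + 0·2 + 4·1 + 1·-1 + 0·1 + 5·1.
Output[0,1]: The receptive field on the zero-padded input at this output position is [0 0 0 / 1 11 9 / 5 12 12]. Elementwise product with the kernel and sum: 0·-1 + 0·1 + 0·1 + 1·2 + 11·1 + 9·-1 + 5·1 + 12·1.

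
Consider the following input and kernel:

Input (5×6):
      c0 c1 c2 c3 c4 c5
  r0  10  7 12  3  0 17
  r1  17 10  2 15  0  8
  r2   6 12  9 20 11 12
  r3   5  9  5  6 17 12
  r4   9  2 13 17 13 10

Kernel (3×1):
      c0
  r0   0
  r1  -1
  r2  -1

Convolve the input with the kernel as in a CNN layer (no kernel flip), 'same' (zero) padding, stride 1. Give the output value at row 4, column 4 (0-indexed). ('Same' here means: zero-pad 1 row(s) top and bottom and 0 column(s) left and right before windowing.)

The receptive field on the zero-padded input at this output position is [17 / 13 / 0]. Elementwise product with the kernel and sum: 13·-1 + 0·-1.

-13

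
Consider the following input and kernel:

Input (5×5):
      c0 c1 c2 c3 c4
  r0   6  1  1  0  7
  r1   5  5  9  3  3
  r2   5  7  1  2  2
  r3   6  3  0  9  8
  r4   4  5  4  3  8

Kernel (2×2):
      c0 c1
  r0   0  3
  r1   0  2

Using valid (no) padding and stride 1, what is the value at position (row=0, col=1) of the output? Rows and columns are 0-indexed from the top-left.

The receptive field on the input at this output position is [1 1 / 5 9]. Elementwise product with the kernel and sum: 1·3 + 9·2.

21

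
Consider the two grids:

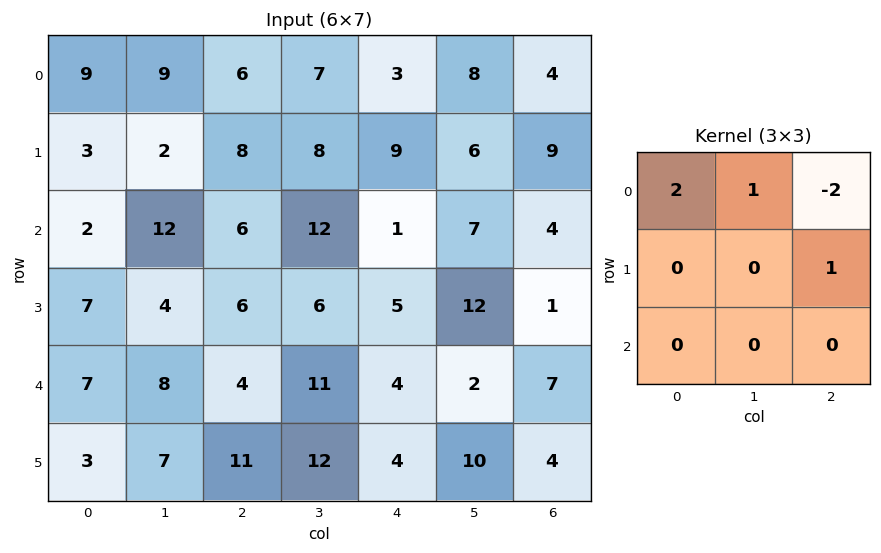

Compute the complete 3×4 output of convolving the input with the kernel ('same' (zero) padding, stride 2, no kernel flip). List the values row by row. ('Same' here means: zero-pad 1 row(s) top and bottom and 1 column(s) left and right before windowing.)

Output[0,0]: The receptive field on the zero-padded input at this output position is [0 0 0 / 0 9 9 / 0 3 2]. Elementwise product with the kernel and sum: 0·2 + 0·1 + 0·-2 + 9·1.

9 7 8 0
11 8 20 21
7 13 -5 25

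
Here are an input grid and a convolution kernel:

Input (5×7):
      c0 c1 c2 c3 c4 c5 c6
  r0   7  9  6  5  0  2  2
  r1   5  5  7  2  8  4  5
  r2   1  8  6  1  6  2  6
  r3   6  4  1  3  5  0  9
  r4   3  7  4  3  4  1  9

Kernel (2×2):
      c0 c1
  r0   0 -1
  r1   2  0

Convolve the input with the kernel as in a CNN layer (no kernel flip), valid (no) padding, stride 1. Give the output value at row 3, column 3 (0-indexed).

1

The receptive field on the input at this output position is [3 5 / 3 4]. Elementwise product with the kernel and sum: 5·-1 + 3·2.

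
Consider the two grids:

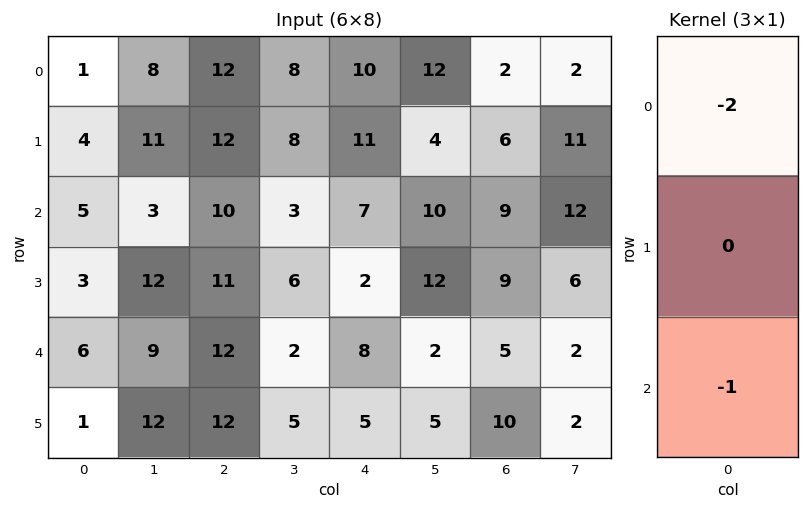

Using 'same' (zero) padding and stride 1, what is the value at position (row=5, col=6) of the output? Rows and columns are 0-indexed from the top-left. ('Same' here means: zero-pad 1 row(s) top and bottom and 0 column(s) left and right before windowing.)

The receptive field on the zero-padded input at this output position is [5 / 10 / 0]. Elementwise product with the kernel and sum: 5·-2 + 0·-1.

-10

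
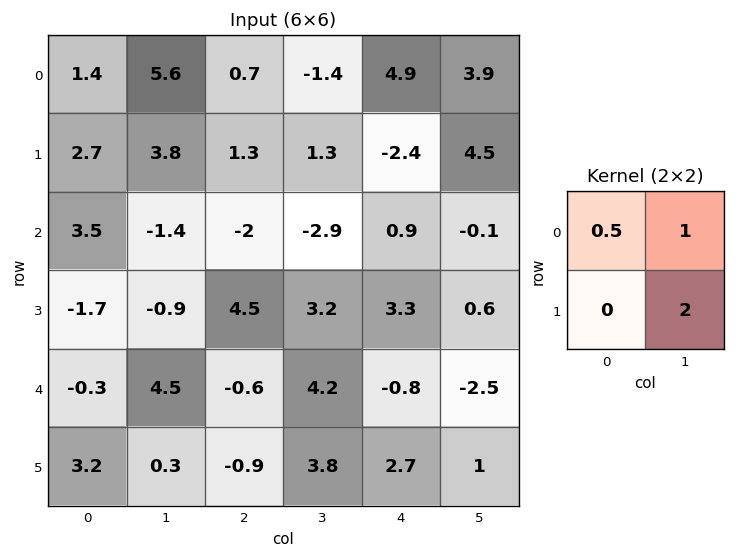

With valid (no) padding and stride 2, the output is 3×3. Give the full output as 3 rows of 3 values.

Output[0,0]: The receptive field on the input at this output position is [1.4 5.6 / 2.7 3.8]. Elementwise product with the kernel and sum: 1.4·0.5 + 5.6·1 + 3.8·2.

13.9 1.55 15.35
-1.45 2.5 1.55
4.95 11.5 -0.9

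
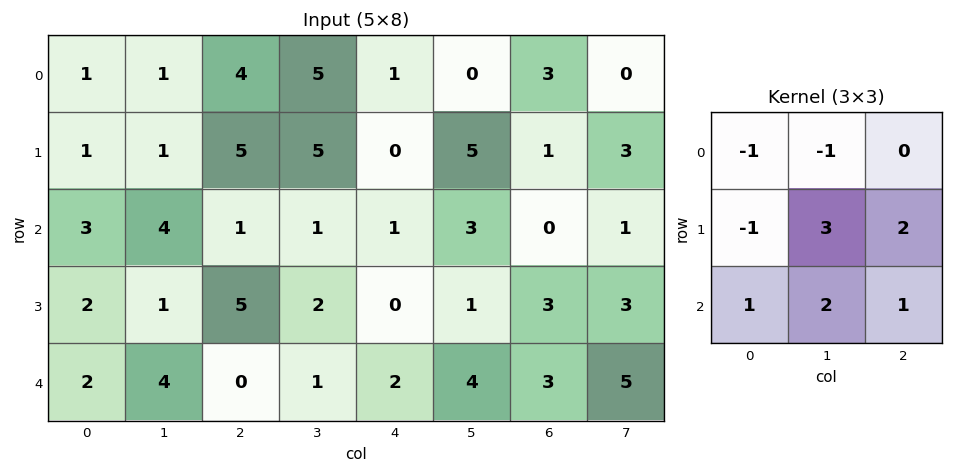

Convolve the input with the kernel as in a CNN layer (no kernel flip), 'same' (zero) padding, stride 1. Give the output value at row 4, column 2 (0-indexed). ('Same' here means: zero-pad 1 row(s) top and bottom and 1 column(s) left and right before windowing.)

The receptive field on the zero-padded input at this output position is [1 5 2 / 4 0 1 / 0 0 0]. Elementwise product with the kernel and sum: 1·-1 + 5·-1 + 4·-1 + 0·3 + 1·2 + 0·1 + 0·2 + 0·1.

-8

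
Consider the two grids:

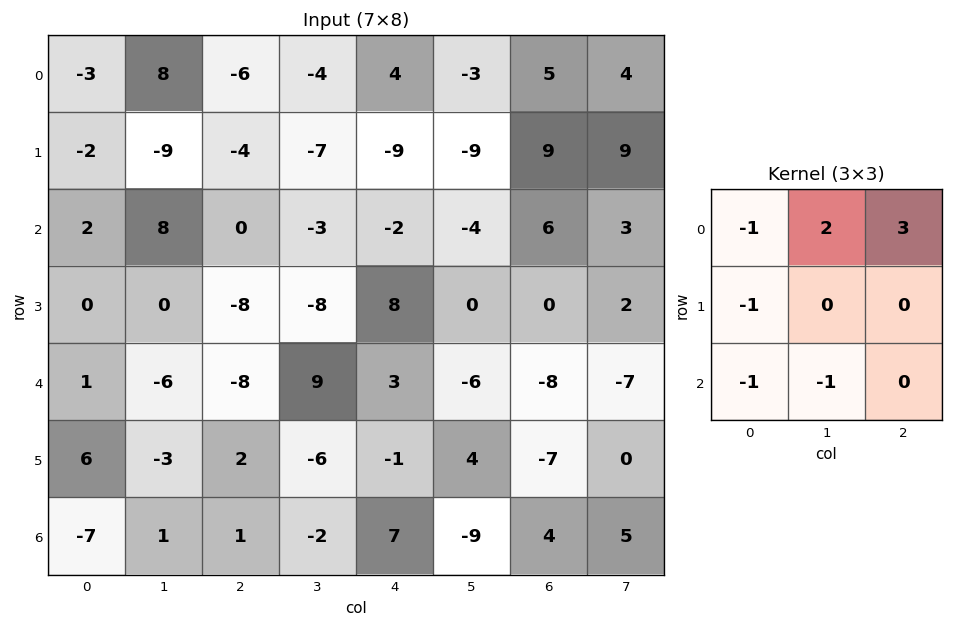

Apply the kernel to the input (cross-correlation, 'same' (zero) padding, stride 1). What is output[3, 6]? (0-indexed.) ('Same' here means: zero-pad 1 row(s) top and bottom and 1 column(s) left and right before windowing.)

39

The receptive field on the zero-padded input at this output position is [-4 6 3 / 0 0 2 / -6 -8 -7]. Elementwise product with the kernel and sum: -4·-1 + 6·2 + 3·3 + 0·-1 + -6·-1 + -8·-1.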